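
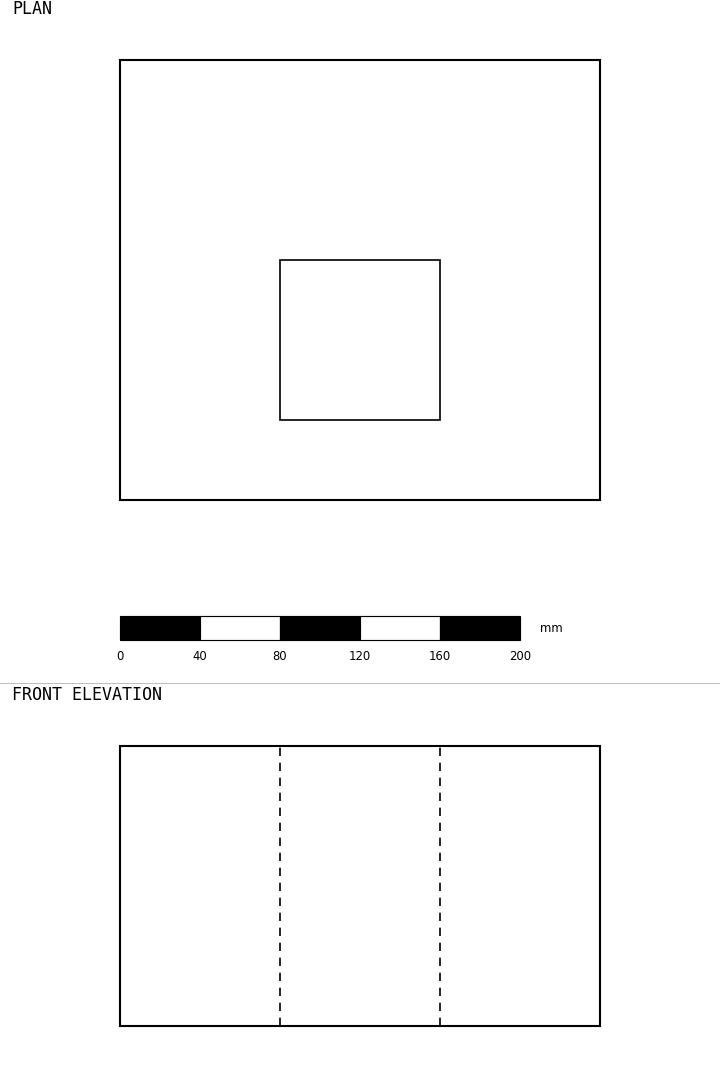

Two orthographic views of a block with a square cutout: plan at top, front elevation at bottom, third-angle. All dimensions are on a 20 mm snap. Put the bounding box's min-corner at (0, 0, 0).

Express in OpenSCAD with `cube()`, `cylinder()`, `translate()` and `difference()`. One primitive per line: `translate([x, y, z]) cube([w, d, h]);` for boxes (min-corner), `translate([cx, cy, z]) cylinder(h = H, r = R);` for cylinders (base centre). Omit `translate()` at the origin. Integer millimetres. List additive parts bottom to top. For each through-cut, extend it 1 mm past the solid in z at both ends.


difference() {
  cube([240, 220, 140]);
  translate([80, 40, -1]) cube([80, 80, 142]);
}


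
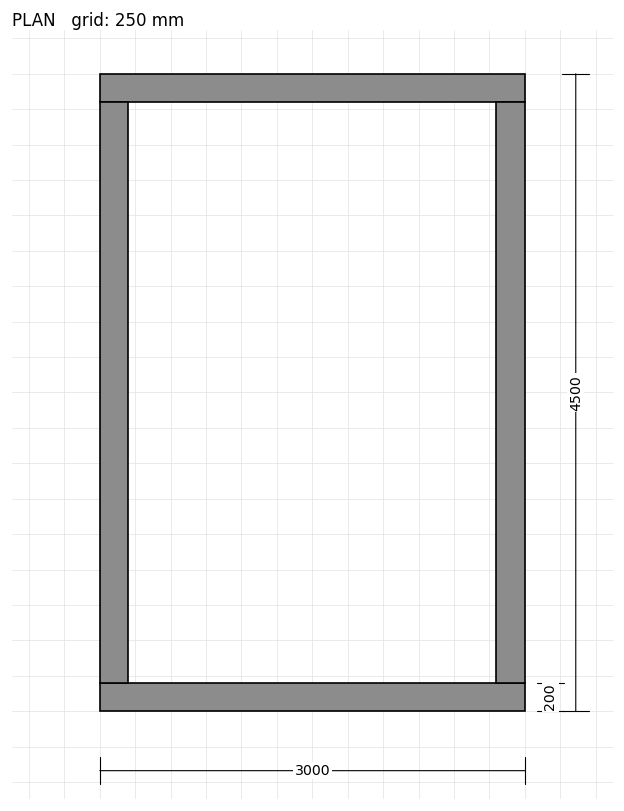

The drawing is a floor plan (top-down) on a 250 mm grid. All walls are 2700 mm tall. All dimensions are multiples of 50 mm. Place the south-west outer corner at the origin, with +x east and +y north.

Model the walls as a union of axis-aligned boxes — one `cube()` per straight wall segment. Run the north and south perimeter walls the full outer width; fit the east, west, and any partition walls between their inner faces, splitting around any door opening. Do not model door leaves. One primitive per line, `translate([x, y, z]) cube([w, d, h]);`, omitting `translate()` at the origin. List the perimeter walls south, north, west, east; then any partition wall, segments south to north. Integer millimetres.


cube([3000, 200, 2700]);
translate([0, 4300, 0]) cube([3000, 200, 2700]);
translate([0, 200, 0]) cube([200, 4100, 2700]);
translate([2800, 200, 0]) cube([200, 4100, 2700]);


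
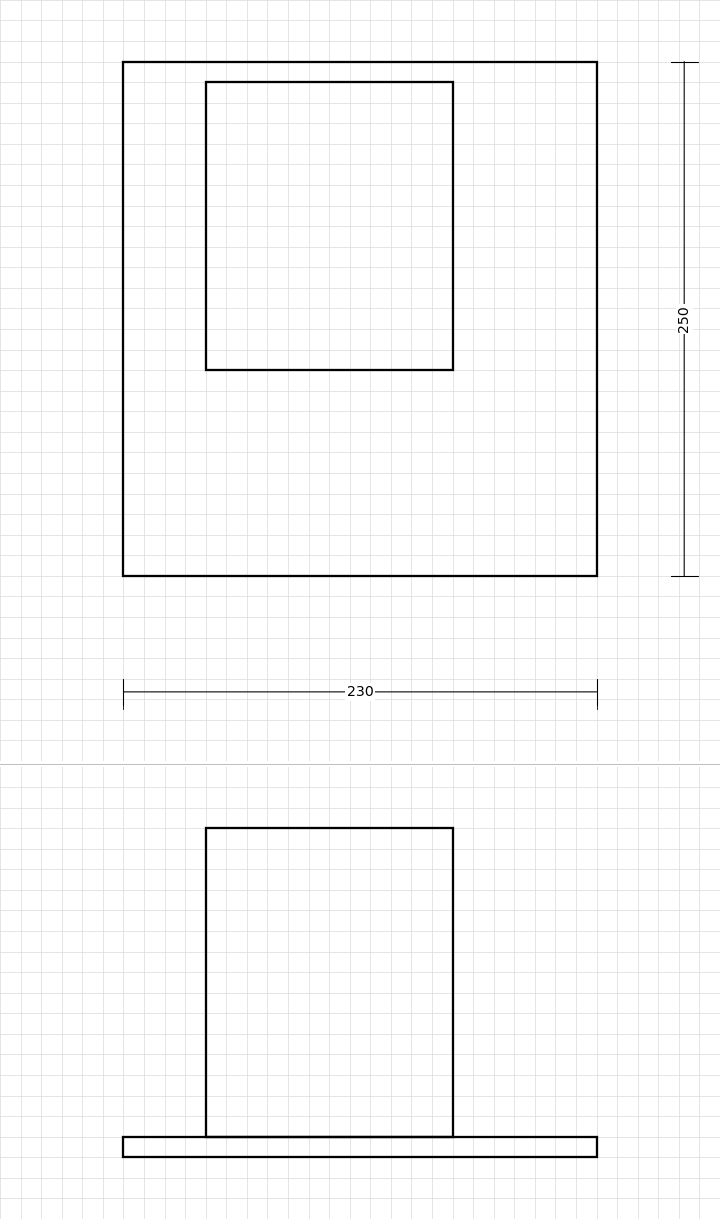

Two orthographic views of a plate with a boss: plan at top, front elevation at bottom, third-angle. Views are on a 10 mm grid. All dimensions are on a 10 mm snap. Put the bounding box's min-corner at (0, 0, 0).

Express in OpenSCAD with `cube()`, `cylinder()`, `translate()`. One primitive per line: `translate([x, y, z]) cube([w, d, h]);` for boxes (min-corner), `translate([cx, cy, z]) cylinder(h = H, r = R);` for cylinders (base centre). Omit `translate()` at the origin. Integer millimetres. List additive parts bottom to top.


cube([230, 250, 10]);
translate([40, 100, 10]) cube([120, 140, 150]);


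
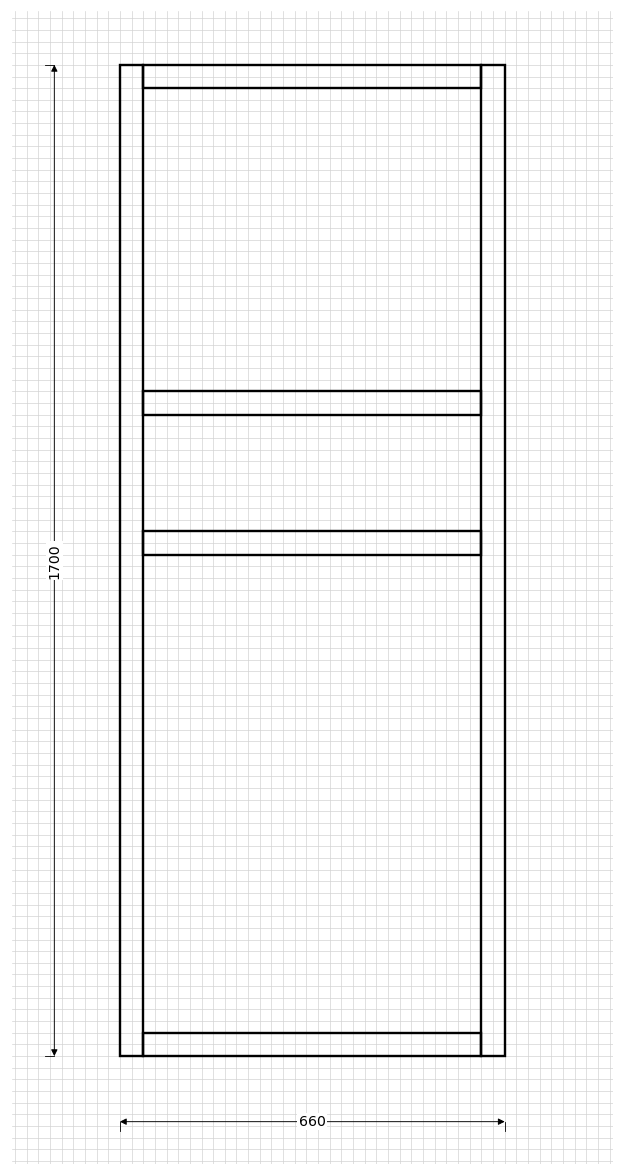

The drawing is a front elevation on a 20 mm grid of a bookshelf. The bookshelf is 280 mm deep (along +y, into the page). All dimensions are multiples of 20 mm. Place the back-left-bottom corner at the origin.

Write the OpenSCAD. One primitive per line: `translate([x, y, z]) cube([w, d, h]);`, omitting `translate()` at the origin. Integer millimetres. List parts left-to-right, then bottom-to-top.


cube([40, 280, 1700]);
translate([40, 0, 0]) cube([580, 280, 40]);
translate([40, 0, 860]) cube([580, 280, 40]);
translate([40, 0, 1100]) cube([580, 280, 40]);
translate([40, 0, 1660]) cube([580, 280, 40]);
translate([620, 0, 0]) cube([40, 280, 1700]);


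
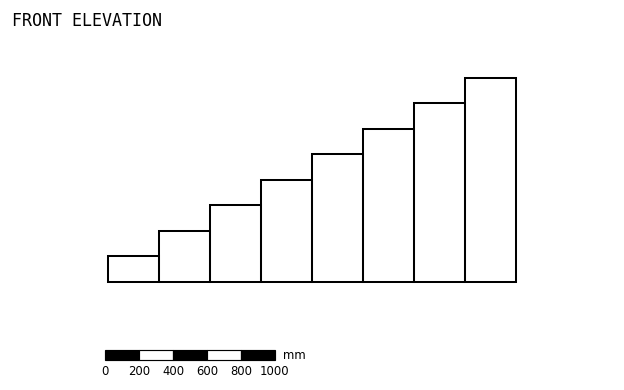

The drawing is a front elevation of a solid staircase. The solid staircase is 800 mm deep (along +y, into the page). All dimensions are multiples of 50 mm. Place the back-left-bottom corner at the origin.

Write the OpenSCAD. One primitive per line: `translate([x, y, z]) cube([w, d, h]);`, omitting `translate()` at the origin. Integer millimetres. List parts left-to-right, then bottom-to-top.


cube([300, 800, 150]);
translate([300, 0, 0]) cube([300, 800, 300]);
translate([600, 0, 0]) cube([300, 800, 450]);
translate([900, 0, 0]) cube([300, 800, 600]);
translate([1200, 0, 0]) cube([300, 800, 750]);
translate([1500, 0, 0]) cube([300, 800, 900]);
translate([1800, 0, 0]) cube([300, 800, 1050]);
translate([2100, 0, 0]) cube([300, 800, 1200]);


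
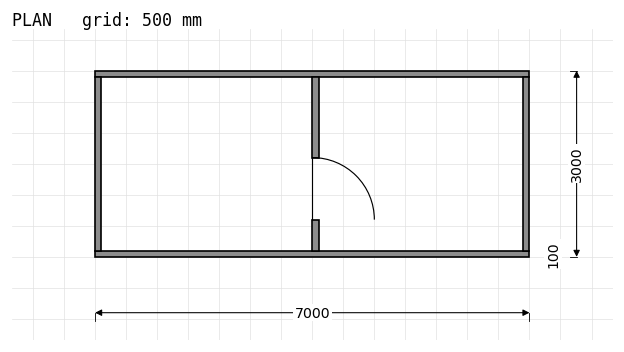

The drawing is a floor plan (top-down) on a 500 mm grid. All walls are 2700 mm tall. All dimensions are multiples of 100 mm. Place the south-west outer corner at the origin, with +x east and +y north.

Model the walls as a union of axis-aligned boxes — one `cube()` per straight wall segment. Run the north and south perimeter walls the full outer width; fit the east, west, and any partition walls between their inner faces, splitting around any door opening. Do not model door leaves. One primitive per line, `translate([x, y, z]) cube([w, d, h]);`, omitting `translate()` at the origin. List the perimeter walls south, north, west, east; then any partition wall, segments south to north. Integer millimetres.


cube([7000, 100, 2700]);
translate([0, 2900, 0]) cube([7000, 100, 2700]);
translate([0, 100, 0]) cube([100, 2800, 2700]);
translate([6900, 100, 0]) cube([100, 2800, 2700]);
translate([3500, 100, 0]) cube([100, 500, 2700]);
translate([3500, 1600, 0]) cube([100, 1300, 2700]);


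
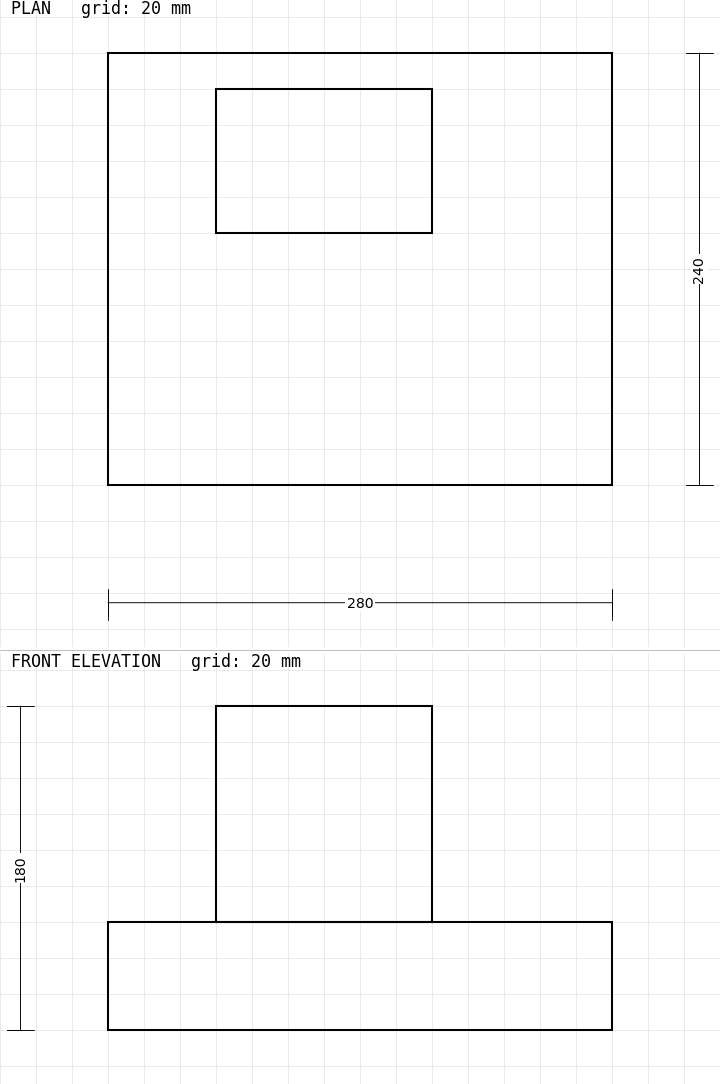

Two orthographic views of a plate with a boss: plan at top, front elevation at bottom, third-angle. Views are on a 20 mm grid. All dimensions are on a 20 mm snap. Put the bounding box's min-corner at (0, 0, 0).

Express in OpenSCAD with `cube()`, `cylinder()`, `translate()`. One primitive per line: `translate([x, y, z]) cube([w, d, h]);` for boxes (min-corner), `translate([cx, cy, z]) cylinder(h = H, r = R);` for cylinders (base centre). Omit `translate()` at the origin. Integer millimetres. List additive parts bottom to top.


cube([280, 240, 60]);
translate([60, 140, 60]) cube([120, 80, 120]);


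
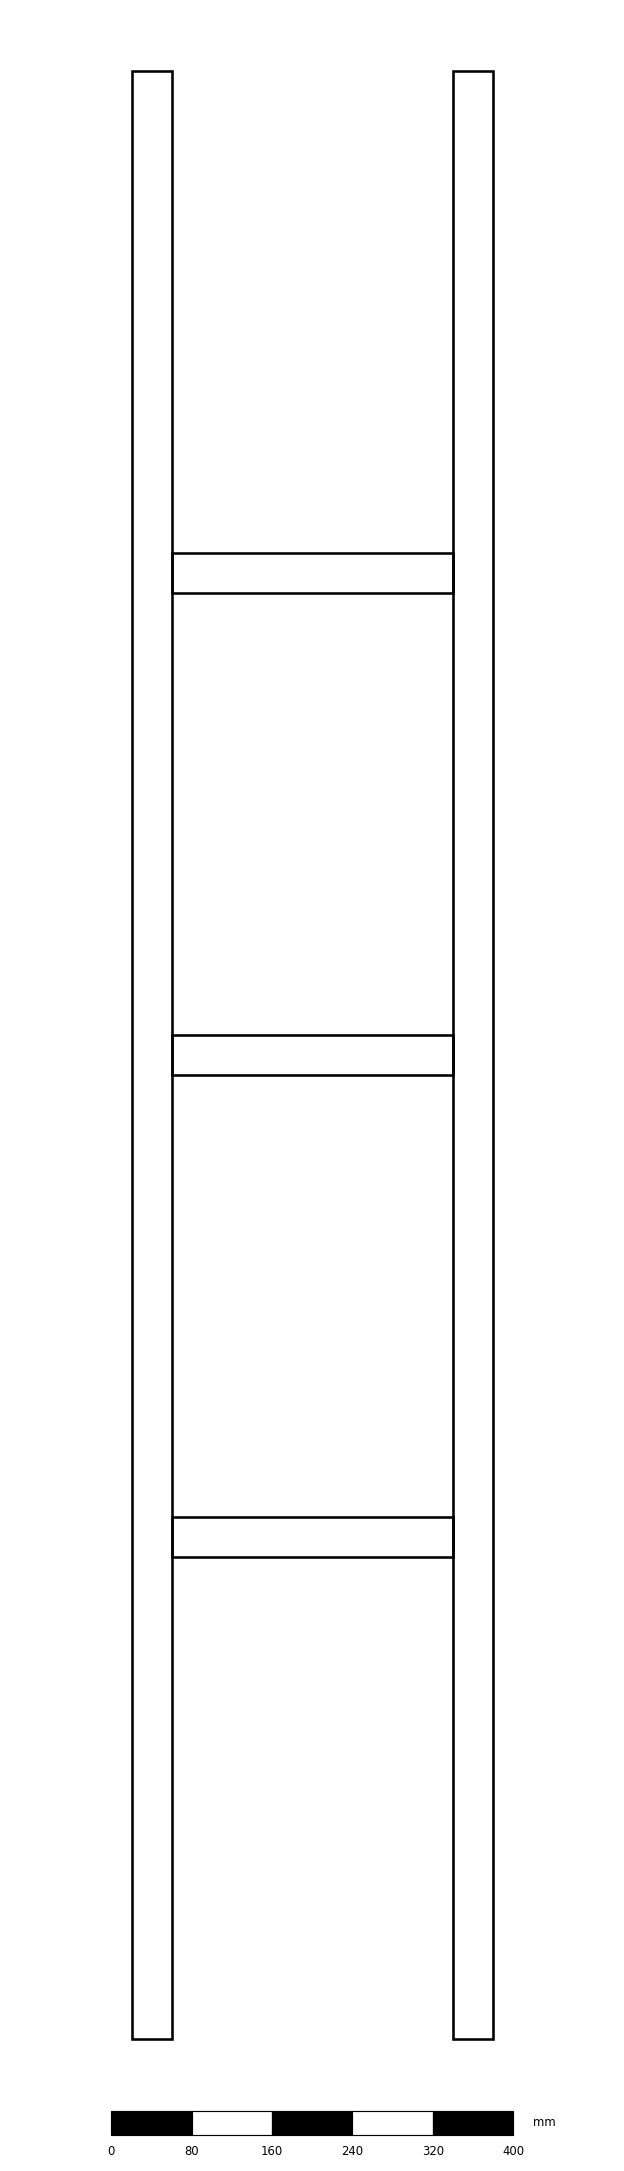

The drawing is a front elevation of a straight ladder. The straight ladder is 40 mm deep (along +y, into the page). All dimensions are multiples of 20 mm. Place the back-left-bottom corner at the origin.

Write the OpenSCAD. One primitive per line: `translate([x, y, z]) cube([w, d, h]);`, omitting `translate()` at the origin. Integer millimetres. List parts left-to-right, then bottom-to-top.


cube([40, 40, 1960]);
translate([40, 0, 480]) cube([280, 40, 40]);
translate([40, 0, 960]) cube([280, 40, 40]);
translate([40, 0, 1440]) cube([280, 40, 40]);
translate([320, 0, 0]) cube([40, 40, 1960]);


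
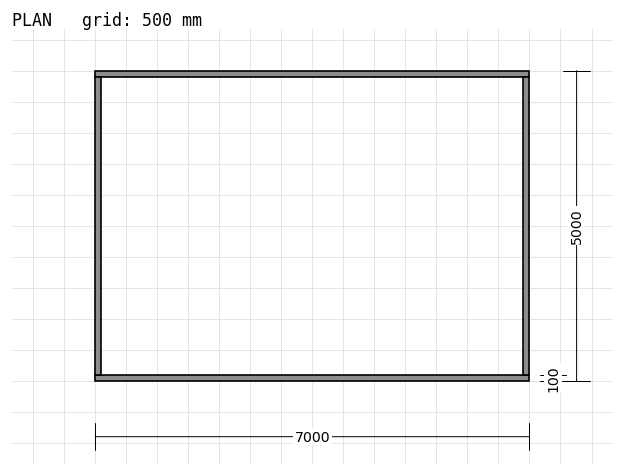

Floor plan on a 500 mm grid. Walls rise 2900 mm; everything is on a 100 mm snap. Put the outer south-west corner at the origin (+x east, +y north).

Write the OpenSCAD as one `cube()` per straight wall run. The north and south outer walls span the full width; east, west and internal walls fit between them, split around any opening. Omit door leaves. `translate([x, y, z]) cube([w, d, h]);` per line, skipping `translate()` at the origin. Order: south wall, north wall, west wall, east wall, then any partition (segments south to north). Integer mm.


cube([7000, 100, 2900]);
translate([0, 4900, 0]) cube([7000, 100, 2900]);
translate([0, 100, 0]) cube([100, 4800, 2900]);
translate([6900, 100, 0]) cube([100, 4800, 2900]);


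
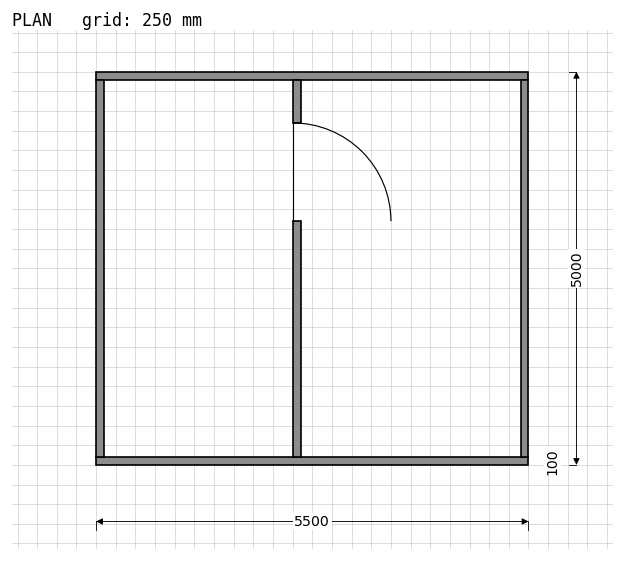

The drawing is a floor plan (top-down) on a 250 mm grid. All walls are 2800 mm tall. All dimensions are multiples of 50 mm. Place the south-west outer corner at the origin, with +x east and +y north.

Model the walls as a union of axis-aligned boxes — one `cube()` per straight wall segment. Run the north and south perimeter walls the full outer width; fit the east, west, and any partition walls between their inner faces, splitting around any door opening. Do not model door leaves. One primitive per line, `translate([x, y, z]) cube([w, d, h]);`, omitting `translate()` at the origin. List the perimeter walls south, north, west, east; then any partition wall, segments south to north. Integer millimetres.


cube([5500, 100, 2800]);
translate([0, 4900, 0]) cube([5500, 100, 2800]);
translate([0, 100, 0]) cube([100, 4800, 2800]);
translate([5400, 100, 0]) cube([100, 4800, 2800]);
translate([2500, 100, 0]) cube([100, 3000, 2800]);
translate([2500, 4350, 0]) cube([100, 550, 2800]);


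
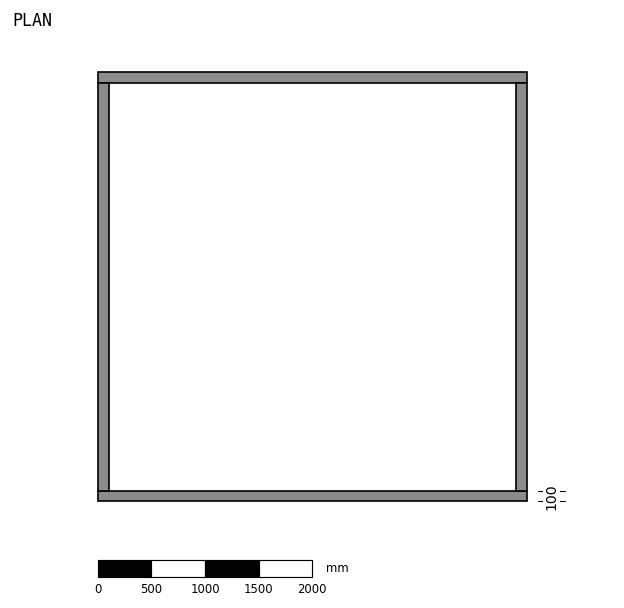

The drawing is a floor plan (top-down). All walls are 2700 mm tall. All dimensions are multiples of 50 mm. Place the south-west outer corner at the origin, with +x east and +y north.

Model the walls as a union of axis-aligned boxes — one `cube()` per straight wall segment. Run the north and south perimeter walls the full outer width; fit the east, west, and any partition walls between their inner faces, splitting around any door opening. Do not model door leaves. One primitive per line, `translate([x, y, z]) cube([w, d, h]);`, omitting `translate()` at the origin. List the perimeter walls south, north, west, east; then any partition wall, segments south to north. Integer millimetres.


cube([4000, 100, 2700]);
translate([0, 3900, 0]) cube([4000, 100, 2700]);
translate([0, 100, 0]) cube([100, 3800, 2700]);
translate([3900, 100, 0]) cube([100, 3800, 2700]);


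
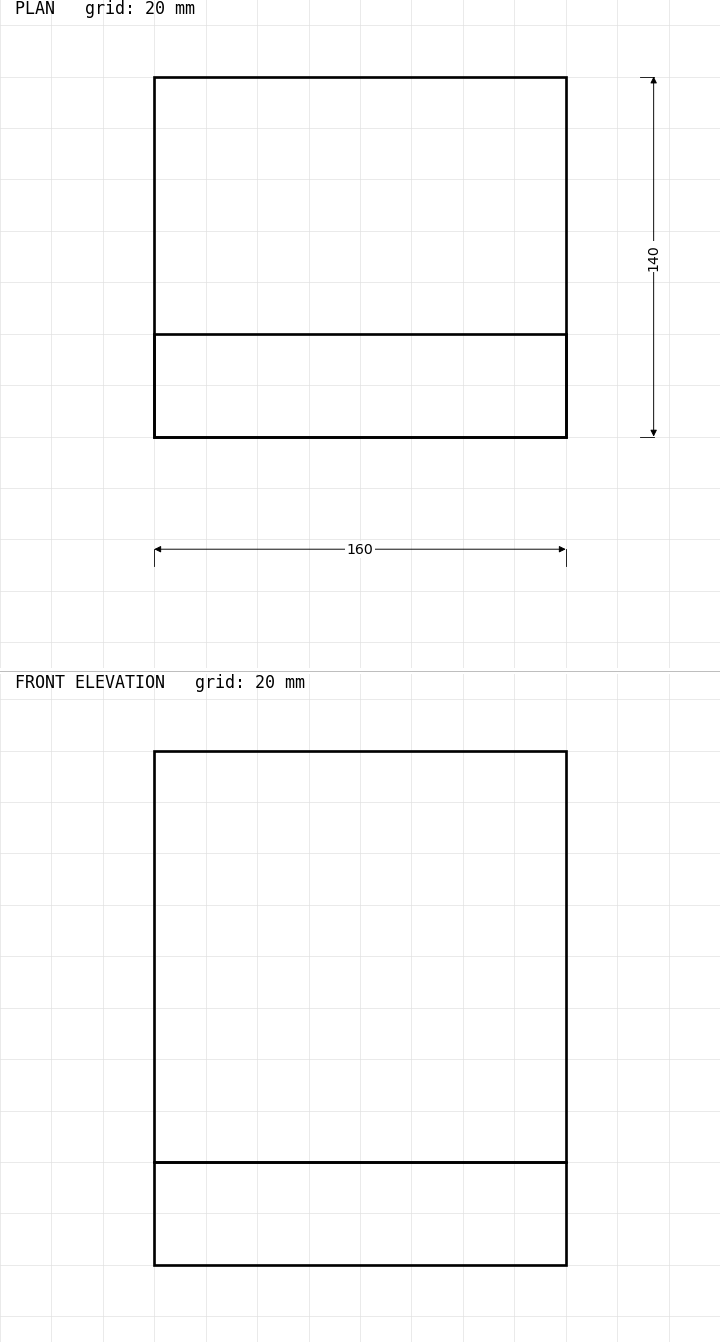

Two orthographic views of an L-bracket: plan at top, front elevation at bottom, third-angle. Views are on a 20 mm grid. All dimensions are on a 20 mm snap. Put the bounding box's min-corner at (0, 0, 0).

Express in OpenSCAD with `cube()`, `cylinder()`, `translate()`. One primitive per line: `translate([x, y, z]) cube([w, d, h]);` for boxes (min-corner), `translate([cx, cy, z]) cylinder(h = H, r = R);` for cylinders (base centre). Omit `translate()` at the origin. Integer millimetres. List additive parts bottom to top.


cube([160, 140, 40]);
translate([0, 0, 40]) cube([160, 40, 160]);


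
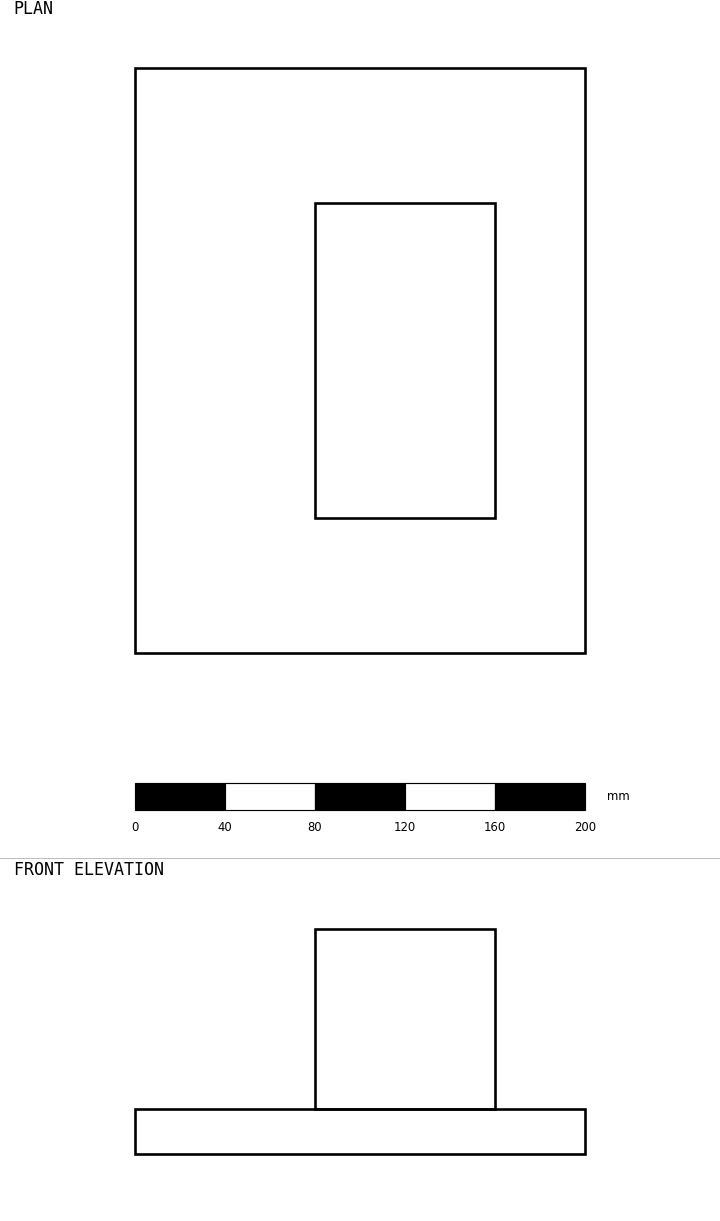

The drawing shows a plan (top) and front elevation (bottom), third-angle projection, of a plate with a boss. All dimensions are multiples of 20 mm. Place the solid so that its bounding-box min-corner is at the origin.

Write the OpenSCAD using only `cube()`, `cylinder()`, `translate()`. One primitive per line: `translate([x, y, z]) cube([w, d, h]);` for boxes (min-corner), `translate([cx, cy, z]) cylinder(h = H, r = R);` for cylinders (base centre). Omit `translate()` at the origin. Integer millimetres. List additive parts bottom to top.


cube([200, 260, 20]);
translate([80, 60, 20]) cube([80, 140, 80]);


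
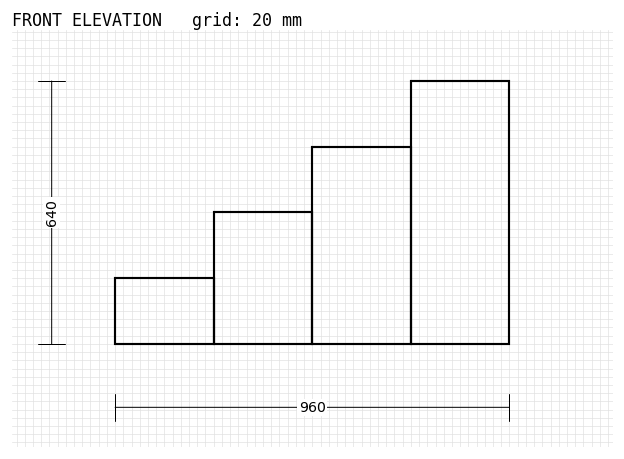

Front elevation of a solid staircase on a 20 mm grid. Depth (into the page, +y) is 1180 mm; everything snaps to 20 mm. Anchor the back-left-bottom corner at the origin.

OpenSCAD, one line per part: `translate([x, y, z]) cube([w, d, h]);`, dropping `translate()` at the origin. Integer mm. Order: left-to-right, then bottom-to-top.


cube([240, 1180, 160]);
translate([240, 0, 0]) cube([240, 1180, 320]);
translate([480, 0, 0]) cube([240, 1180, 480]);
translate([720, 0, 0]) cube([240, 1180, 640]);


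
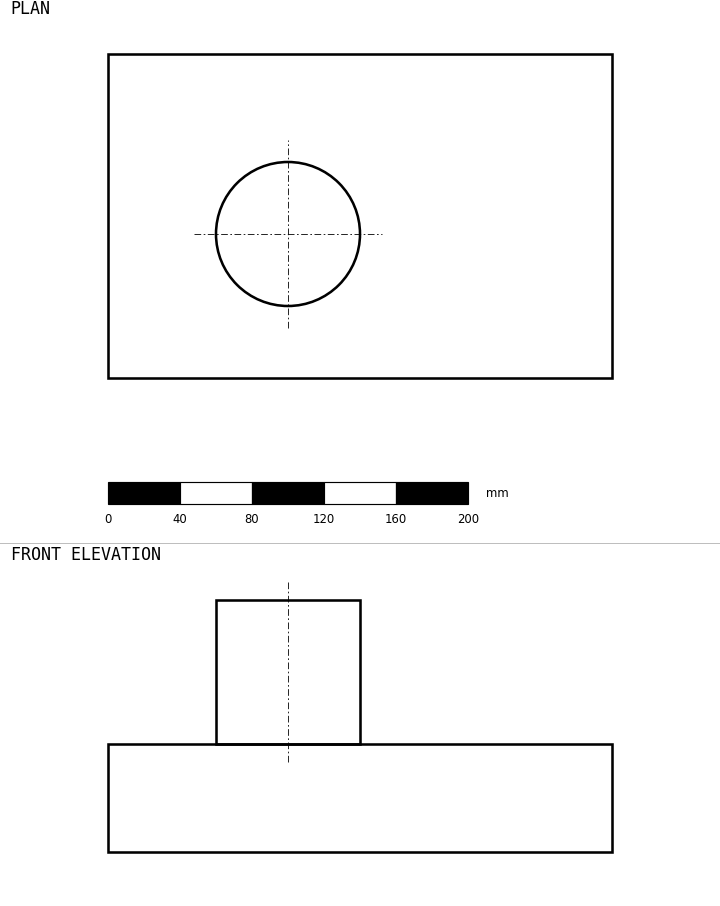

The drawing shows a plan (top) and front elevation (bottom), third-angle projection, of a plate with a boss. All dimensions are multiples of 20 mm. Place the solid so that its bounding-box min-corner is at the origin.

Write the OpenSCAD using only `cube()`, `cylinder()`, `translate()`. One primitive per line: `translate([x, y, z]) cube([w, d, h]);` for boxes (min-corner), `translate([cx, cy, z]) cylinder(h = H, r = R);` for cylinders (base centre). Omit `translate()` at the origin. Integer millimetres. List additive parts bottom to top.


cube([280, 180, 60]);
translate([100, 80, 60]) cylinder(h = 80, r = 40);


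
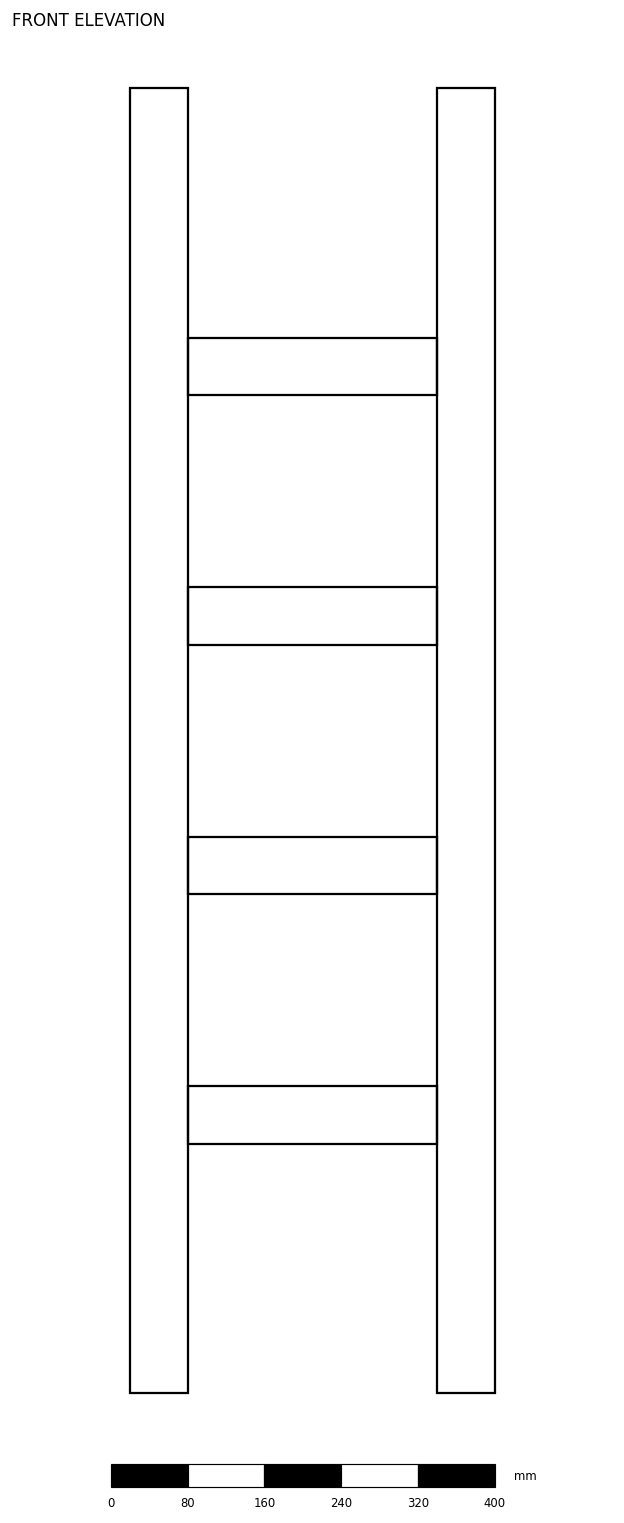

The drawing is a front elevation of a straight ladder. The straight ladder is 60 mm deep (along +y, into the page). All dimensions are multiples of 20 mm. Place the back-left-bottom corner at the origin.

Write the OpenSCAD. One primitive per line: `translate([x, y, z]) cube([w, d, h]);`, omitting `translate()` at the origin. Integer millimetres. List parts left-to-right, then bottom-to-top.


cube([60, 60, 1360]);
translate([60, 0, 260]) cube([260, 60, 60]);
translate([60, 0, 520]) cube([260, 60, 60]);
translate([60, 0, 780]) cube([260, 60, 60]);
translate([60, 0, 1040]) cube([260, 60, 60]);
translate([320, 0, 0]) cube([60, 60, 1360]);


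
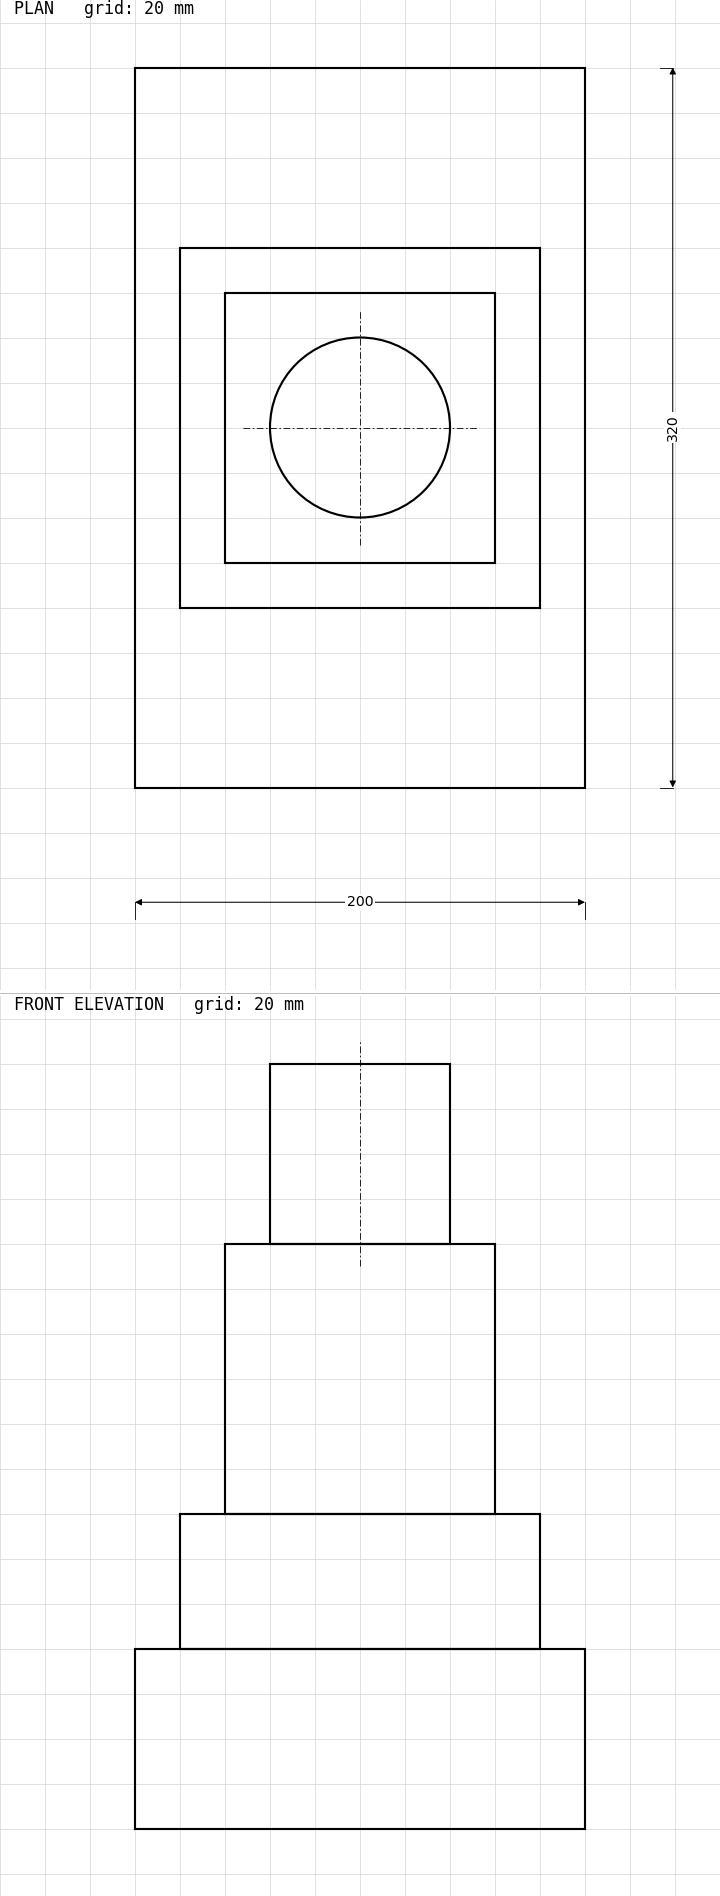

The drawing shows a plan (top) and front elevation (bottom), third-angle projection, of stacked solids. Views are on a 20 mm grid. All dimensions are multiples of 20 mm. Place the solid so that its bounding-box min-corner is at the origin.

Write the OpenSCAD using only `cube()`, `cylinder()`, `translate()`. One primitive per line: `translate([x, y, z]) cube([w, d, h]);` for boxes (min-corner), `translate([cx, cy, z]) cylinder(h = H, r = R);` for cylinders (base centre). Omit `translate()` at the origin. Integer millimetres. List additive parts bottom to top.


cube([200, 320, 80]);
translate([20, 80, 80]) cube([160, 160, 60]);
translate([40, 100, 140]) cube([120, 120, 120]);
translate([100, 160, 260]) cylinder(h = 80, r = 40);


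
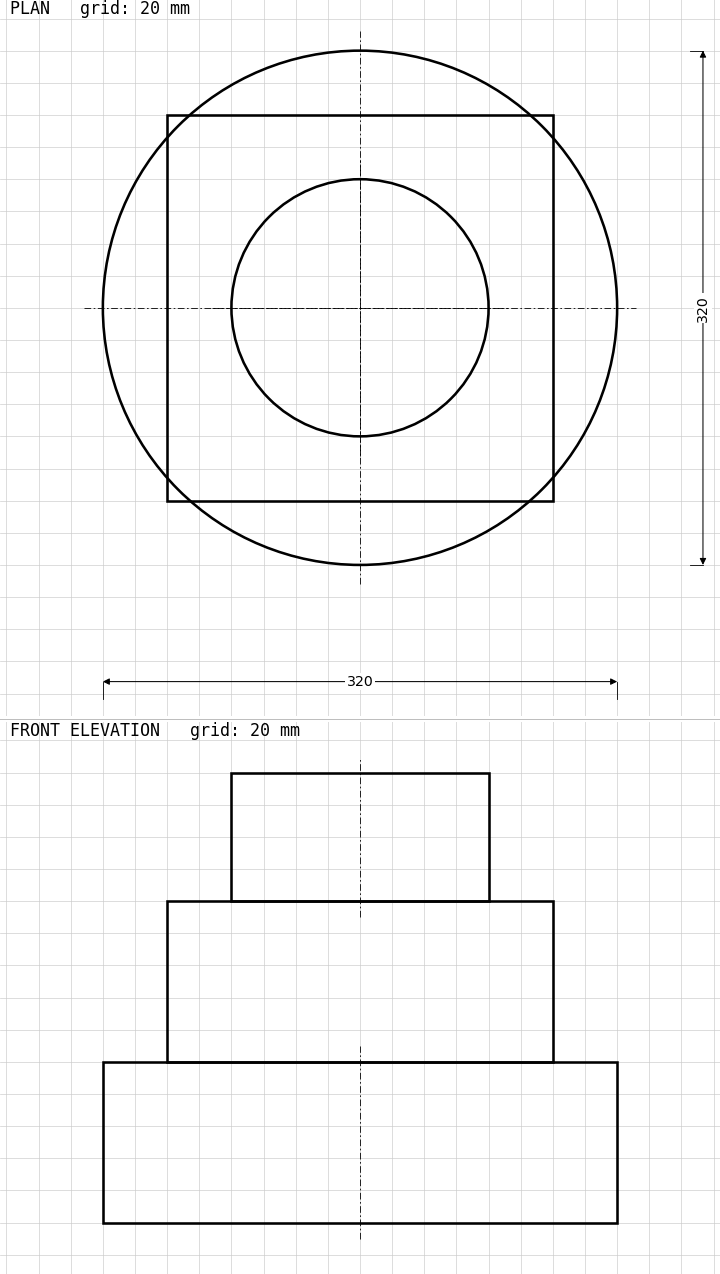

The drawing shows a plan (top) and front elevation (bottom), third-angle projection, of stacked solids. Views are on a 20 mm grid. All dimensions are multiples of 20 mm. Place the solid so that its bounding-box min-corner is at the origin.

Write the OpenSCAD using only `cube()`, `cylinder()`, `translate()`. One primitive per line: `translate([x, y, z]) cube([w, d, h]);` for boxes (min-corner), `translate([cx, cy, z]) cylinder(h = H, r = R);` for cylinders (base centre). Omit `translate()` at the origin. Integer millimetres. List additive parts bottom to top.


translate([160, 160, 0]) cylinder(h = 100, r = 160);
translate([40, 40, 100]) cube([240, 240, 100]);
translate([160, 160, 200]) cylinder(h = 80, r = 80);


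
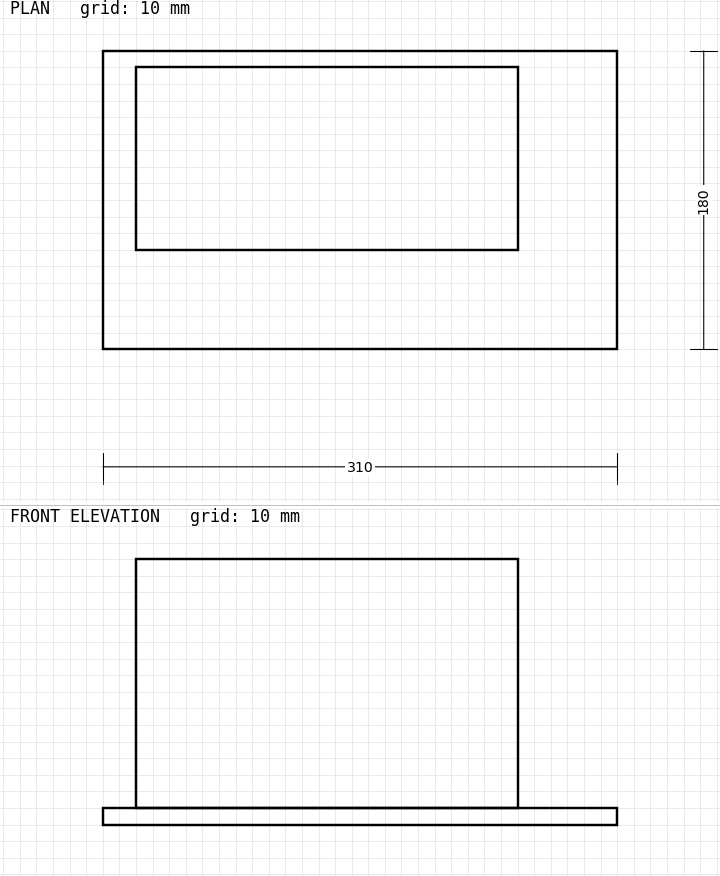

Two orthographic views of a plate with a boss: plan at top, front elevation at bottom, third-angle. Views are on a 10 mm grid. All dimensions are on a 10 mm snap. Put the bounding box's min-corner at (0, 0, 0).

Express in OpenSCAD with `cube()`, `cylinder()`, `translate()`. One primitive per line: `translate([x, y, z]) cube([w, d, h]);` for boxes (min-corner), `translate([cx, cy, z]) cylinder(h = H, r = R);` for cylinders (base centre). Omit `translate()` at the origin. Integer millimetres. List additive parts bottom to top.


cube([310, 180, 10]);
translate([20, 60, 10]) cube([230, 110, 150]);


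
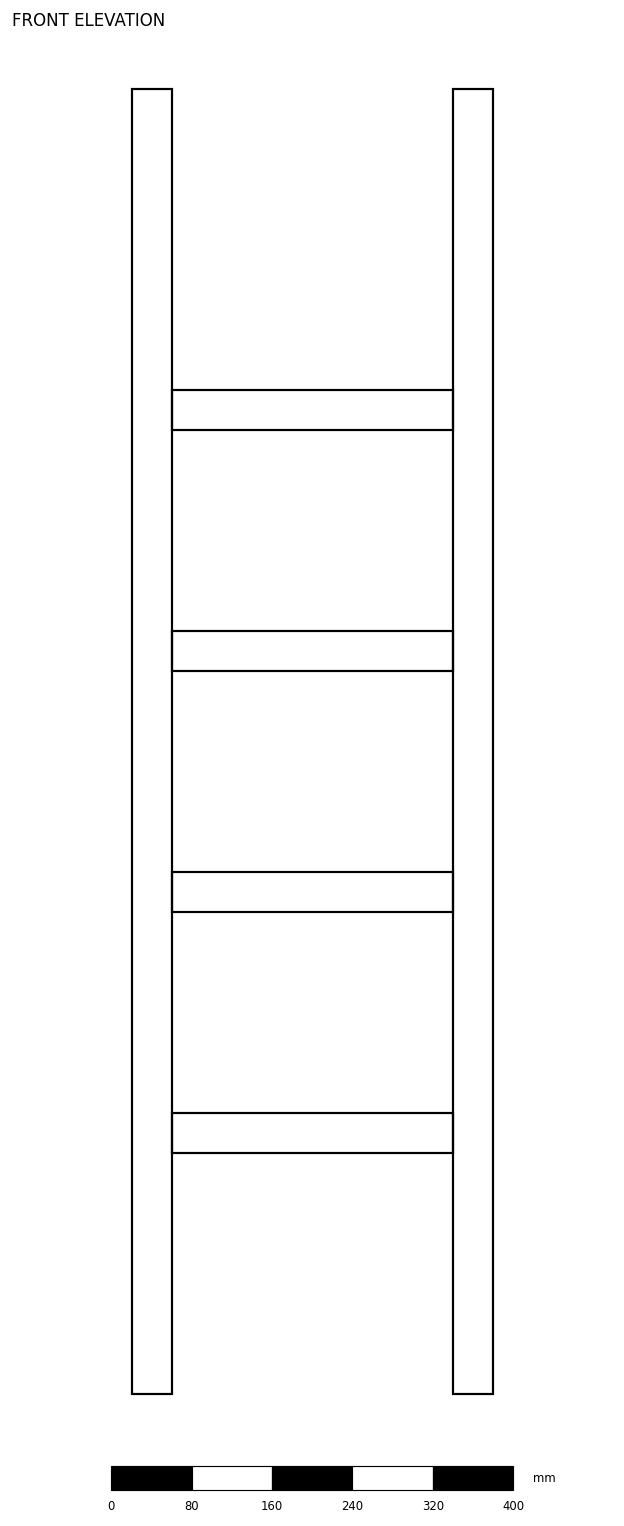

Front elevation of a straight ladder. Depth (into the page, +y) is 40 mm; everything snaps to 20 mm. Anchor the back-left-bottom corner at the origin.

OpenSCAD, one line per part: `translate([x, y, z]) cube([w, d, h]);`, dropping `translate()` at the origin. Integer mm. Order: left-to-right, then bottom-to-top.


cube([40, 40, 1300]);
translate([40, 0, 240]) cube([280, 40, 40]);
translate([40, 0, 480]) cube([280, 40, 40]);
translate([40, 0, 720]) cube([280, 40, 40]);
translate([40, 0, 960]) cube([280, 40, 40]);
translate([320, 0, 0]) cube([40, 40, 1300]);


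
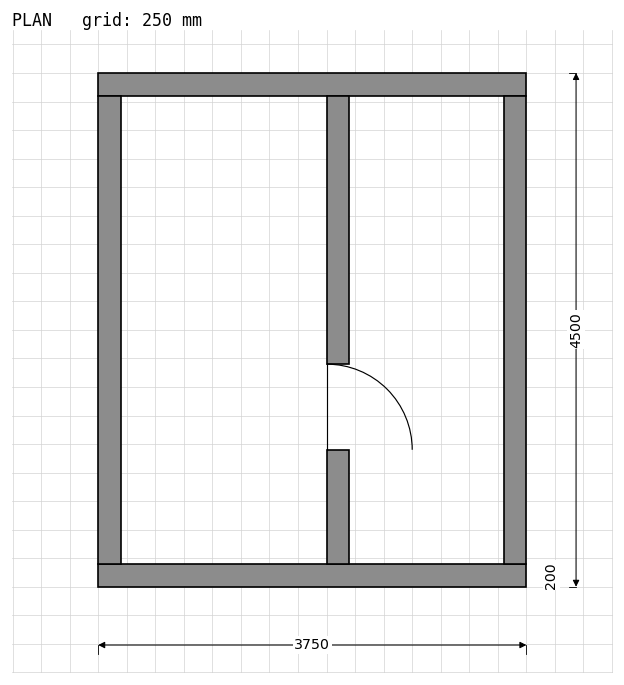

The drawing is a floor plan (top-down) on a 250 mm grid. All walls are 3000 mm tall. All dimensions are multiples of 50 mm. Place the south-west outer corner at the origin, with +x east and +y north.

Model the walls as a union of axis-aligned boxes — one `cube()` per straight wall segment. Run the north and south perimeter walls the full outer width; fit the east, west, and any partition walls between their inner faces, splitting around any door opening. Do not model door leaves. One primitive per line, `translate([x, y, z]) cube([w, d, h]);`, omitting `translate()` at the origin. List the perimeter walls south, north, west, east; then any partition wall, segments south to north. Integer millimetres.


cube([3750, 200, 3000]);
translate([0, 4300, 0]) cube([3750, 200, 3000]);
translate([0, 200, 0]) cube([200, 4100, 3000]);
translate([3550, 200, 0]) cube([200, 4100, 3000]);
translate([2000, 200, 0]) cube([200, 1000, 3000]);
translate([2000, 1950, 0]) cube([200, 2350, 3000]);


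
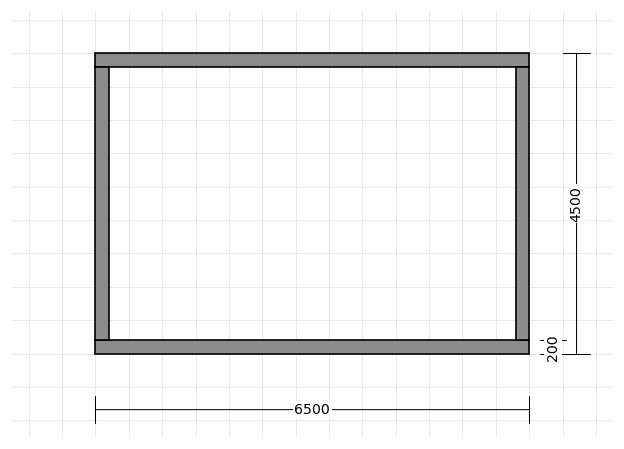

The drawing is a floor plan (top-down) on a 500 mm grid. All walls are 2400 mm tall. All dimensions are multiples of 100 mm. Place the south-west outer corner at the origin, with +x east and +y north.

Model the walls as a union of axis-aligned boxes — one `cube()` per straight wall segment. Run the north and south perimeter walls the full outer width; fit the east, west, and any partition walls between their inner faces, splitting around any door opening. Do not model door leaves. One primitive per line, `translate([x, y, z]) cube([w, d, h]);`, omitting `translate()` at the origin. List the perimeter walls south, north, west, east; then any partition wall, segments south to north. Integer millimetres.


cube([6500, 200, 2400]);
translate([0, 4300, 0]) cube([6500, 200, 2400]);
translate([0, 200, 0]) cube([200, 4100, 2400]);
translate([6300, 200, 0]) cube([200, 4100, 2400]);


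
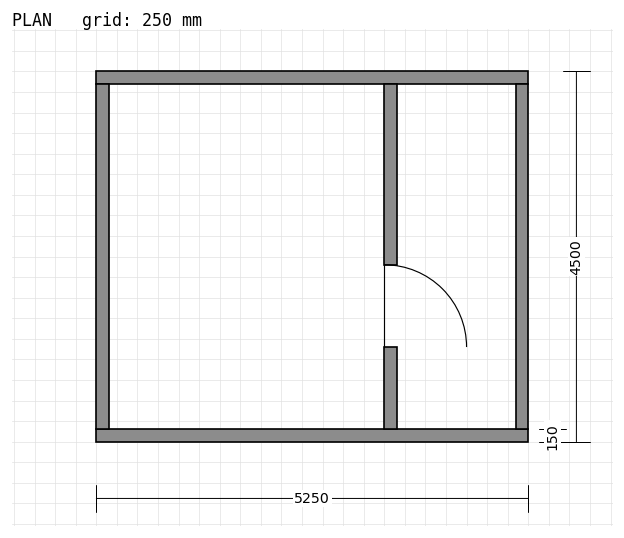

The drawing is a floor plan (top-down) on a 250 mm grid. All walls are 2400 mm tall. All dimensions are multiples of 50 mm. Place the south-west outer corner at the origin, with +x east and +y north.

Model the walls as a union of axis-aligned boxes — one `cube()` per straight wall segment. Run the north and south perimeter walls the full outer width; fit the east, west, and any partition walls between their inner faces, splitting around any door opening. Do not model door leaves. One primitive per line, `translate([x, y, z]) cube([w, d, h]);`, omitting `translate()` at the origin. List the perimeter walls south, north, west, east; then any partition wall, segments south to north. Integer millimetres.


cube([5250, 150, 2400]);
translate([0, 4350, 0]) cube([5250, 150, 2400]);
translate([0, 150, 0]) cube([150, 4200, 2400]);
translate([5100, 150, 0]) cube([150, 4200, 2400]);
translate([3500, 150, 0]) cube([150, 1000, 2400]);
translate([3500, 2150, 0]) cube([150, 2200, 2400]);


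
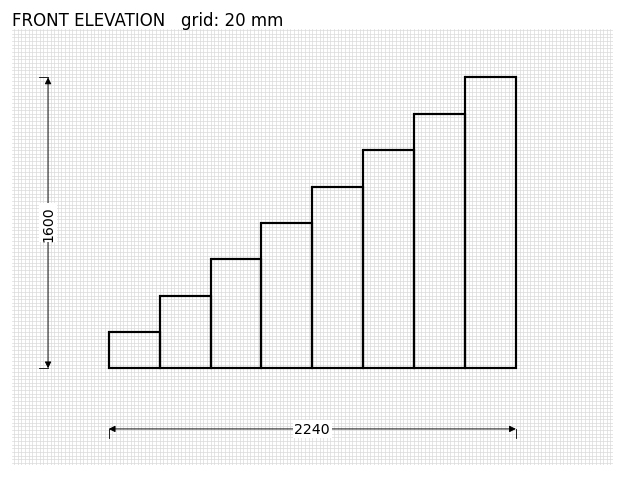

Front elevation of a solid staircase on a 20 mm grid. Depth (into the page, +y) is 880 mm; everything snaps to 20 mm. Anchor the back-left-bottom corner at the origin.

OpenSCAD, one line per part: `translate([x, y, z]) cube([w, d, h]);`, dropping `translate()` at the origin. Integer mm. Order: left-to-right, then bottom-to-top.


cube([280, 880, 200]);
translate([280, 0, 0]) cube([280, 880, 400]);
translate([560, 0, 0]) cube([280, 880, 600]);
translate([840, 0, 0]) cube([280, 880, 800]);
translate([1120, 0, 0]) cube([280, 880, 1000]);
translate([1400, 0, 0]) cube([280, 880, 1200]);
translate([1680, 0, 0]) cube([280, 880, 1400]);
translate([1960, 0, 0]) cube([280, 880, 1600]);


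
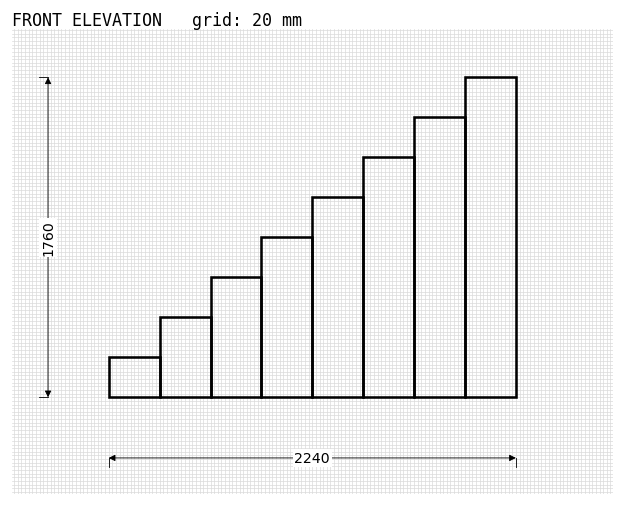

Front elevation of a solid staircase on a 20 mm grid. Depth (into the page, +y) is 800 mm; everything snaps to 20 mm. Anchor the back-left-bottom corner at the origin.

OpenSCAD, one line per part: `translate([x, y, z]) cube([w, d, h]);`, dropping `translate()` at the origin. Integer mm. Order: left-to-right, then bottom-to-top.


cube([280, 800, 220]);
translate([280, 0, 0]) cube([280, 800, 440]);
translate([560, 0, 0]) cube([280, 800, 660]);
translate([840, 0, 0]) cube([280, 800, 880]);
translate([1120, 0, 0]) cube([280, 800, 1100]);
translate([1400, 0, 0]) cube([280, 800, 1320]);
translate([1680, 0, 0]) cube([280, 800, 1540]);
translate([1960, 0, 0]) cube([280, 800, 1760]);


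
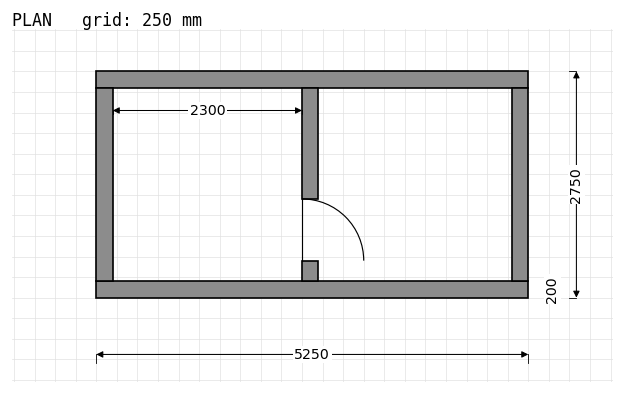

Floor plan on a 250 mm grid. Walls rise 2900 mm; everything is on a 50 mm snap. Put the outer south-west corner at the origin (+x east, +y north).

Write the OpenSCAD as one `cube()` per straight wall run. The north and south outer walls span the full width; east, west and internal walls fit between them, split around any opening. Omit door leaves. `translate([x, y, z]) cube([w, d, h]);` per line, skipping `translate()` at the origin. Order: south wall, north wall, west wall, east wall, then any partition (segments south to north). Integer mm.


cube([5250, 200, 2900]);
translate([0, 2550, 0]) cube([5250, 200, 2900]);
translate([0, 200, 0]) cube([200, 2350, 2900]);
translate([5050, 200, 0]) cube([200, 2350, 2900]);
translate([2500, 200, 0]) cube([200, 250, 2900]);
translate([2500, 1200, 0]) cube([200, 1350, 2900]);


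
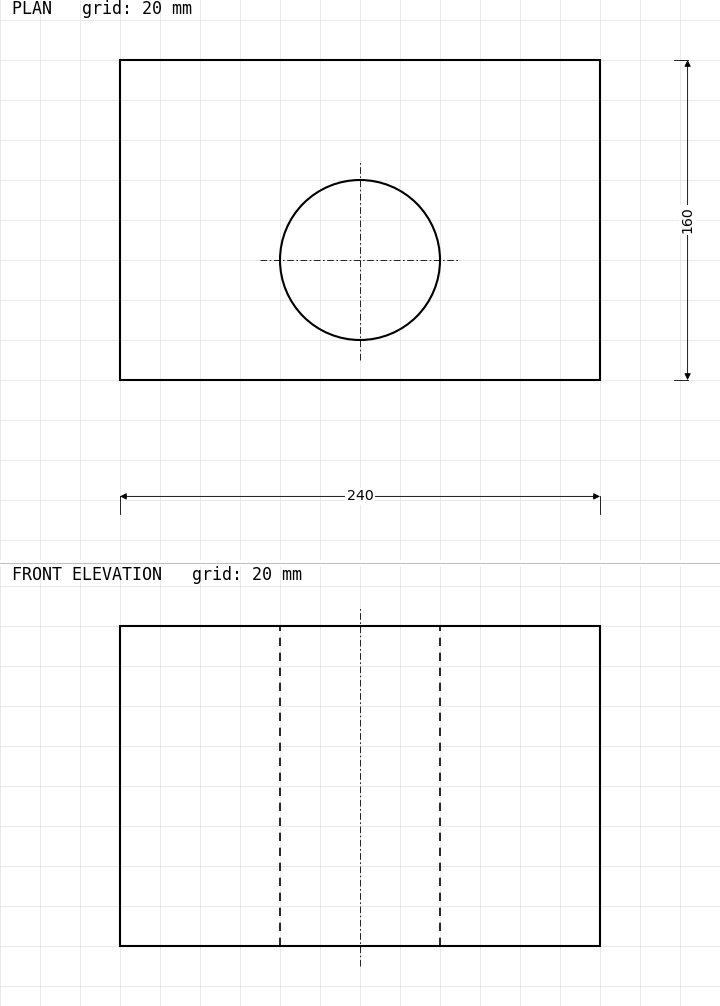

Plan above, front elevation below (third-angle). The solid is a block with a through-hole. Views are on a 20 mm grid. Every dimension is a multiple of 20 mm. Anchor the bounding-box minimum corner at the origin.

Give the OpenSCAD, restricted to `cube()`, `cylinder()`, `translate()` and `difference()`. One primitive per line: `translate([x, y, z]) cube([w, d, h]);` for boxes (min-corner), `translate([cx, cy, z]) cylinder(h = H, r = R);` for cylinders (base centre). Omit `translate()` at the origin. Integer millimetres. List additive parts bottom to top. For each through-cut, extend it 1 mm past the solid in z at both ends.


difference() {
  cube([240, 160, 160]);
  translate([120, 60, -1]) cylinder(h = 162, r = 40);
}


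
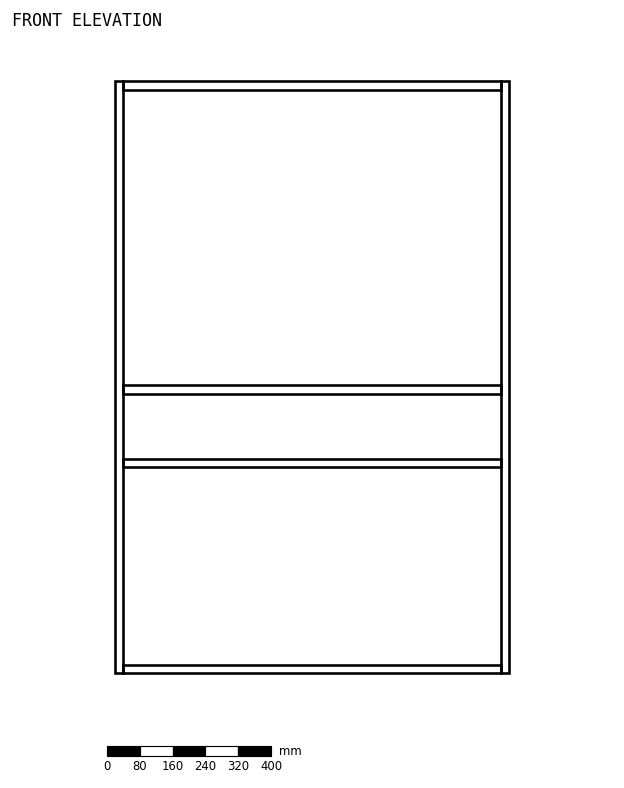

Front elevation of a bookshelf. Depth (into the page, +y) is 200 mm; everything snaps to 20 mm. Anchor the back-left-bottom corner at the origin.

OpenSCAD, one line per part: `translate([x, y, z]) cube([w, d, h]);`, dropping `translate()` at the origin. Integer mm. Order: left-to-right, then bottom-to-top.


cube([20, 200, 1440]);
translate([20, 0, 0]) cube([920, 200, 20]);
translate([20, 0, 500]) cube([920, 200, 20]);
translate([20, 0, 680]) cube([920, 200, 20]);
translate([20, 0, 1420]) cube([920, 200, 20]);
translate([940, 0, 0]) cube([20, 200, 1440]);


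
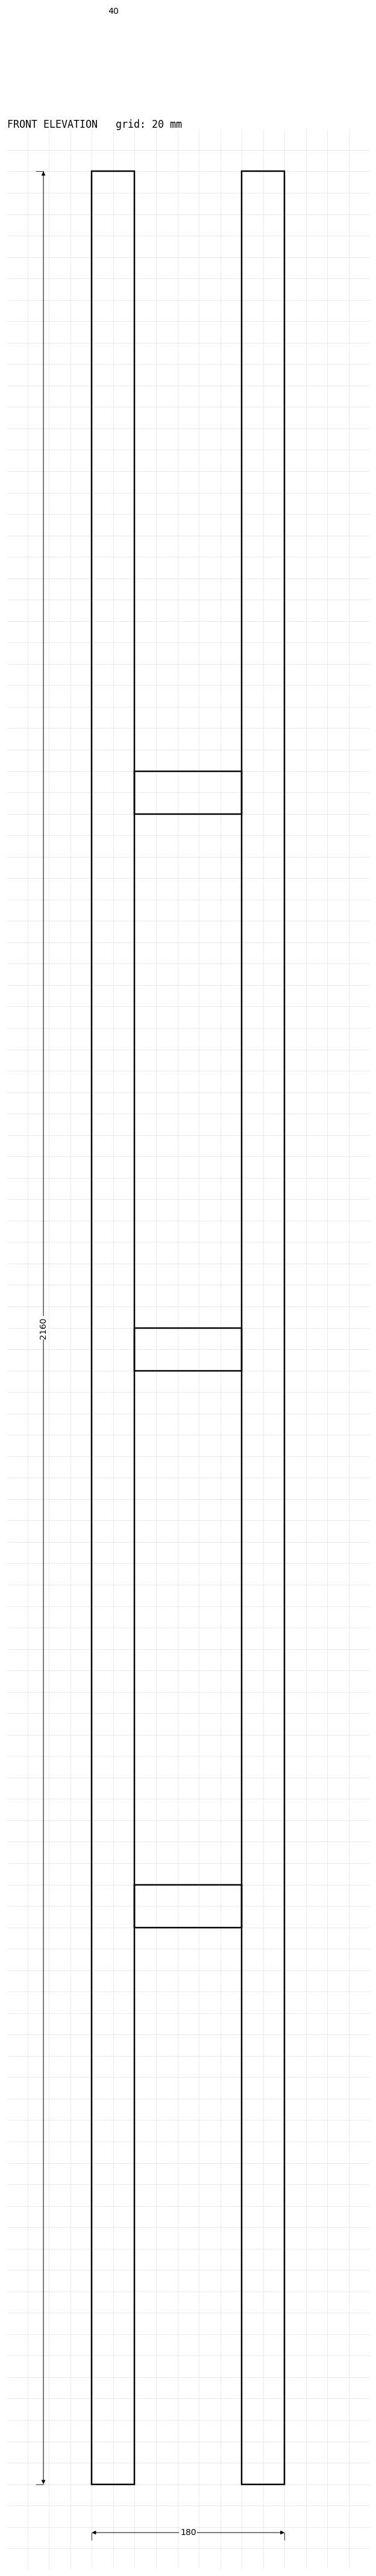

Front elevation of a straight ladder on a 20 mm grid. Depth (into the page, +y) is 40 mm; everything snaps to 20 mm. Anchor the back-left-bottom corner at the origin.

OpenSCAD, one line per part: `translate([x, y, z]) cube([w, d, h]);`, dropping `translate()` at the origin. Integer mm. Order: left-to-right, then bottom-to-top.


cube([40, 40, 2160]);
translate([40, 0, 520]) cube([100, 40, 40]);
translate([40, 0, 1040]) cube([100, 40, 40]);
translate([40, 0, 1560]) cube([100, 40, 40]);
translate([140, 0, 0]) cube([40, 40, 2160]);


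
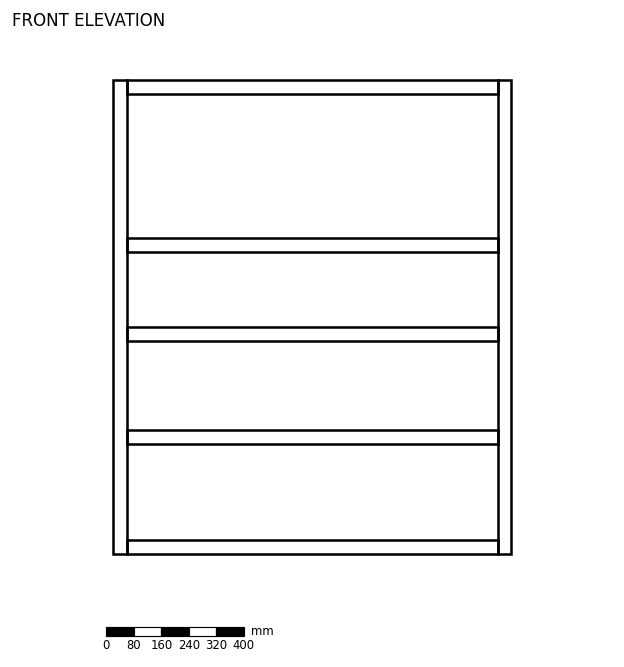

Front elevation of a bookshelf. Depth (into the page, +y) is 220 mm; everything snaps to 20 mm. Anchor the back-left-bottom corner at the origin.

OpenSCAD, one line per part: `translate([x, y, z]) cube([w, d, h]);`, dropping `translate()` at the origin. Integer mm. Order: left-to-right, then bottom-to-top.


cube([40, 220, 1380]);
translate([40, 0, 0]) cube([1080, 220, 40]);
translate([40, 0, 320]) cube([1080, 220, 40]);
translate([40, 0, 620]) cube([1080, 220, 40]);
translate([40, 0, 880]) cube([1080, 220, 40]);
translate([40, 0, 1340]) cube([1080, 220, 40]);
translate([1120, 0, 0]) cube([40, 220, 1380]);


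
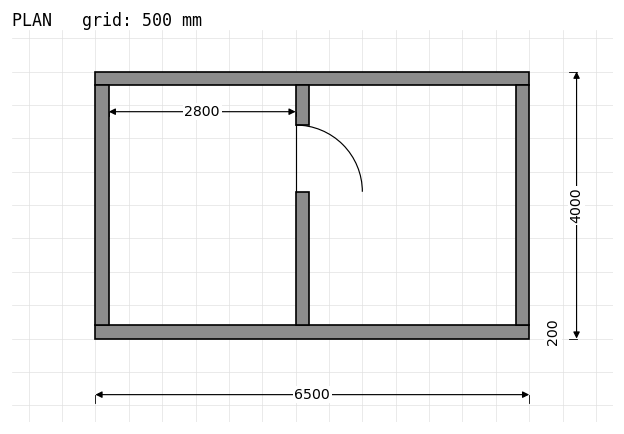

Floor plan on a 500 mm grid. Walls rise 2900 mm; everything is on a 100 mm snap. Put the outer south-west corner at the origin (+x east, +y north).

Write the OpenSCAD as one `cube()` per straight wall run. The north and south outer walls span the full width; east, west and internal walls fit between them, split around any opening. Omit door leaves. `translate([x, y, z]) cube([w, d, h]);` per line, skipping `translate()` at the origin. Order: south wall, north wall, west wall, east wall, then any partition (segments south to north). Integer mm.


cube([6500, 200, 2900]);
translate([0, 3800, 0]) cube([6500, 200, 2900]);
translate([0, 200, 0]) cube([200, 3600, 2900]);
translate([6300, 200, 0]) cube([200, 3600, 2900]);
translate([3000, 200, 0]) cube([200, 2000, 2900]);
translate([3000, 3200, 0]) cube([200, 600, 2900]);


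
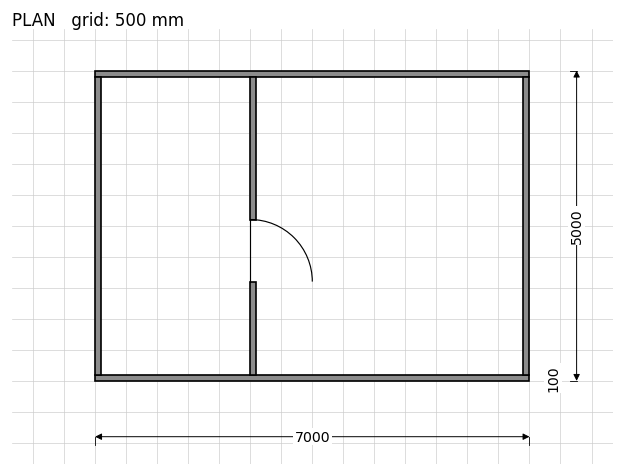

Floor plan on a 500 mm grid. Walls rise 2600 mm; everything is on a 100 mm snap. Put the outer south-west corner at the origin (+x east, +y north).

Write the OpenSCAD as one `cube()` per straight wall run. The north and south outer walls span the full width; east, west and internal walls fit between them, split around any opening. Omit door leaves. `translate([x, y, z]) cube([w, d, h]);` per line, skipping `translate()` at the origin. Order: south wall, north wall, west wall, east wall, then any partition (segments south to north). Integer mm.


cube([7000, 100, 2600]);
translate([0, 4900, 0]) cube([7000, 100, 2600]);
translate([0, 100, 0]) cube([100, 4800, 2600]);
translate([6900, 100, 0]) cube([100, 4800, 2600]);
translate([2500, 100, 0]) cube([100, 1500, 2600]);
translate([2500, 2600, 0]) cube([100, 2300, 2600]);


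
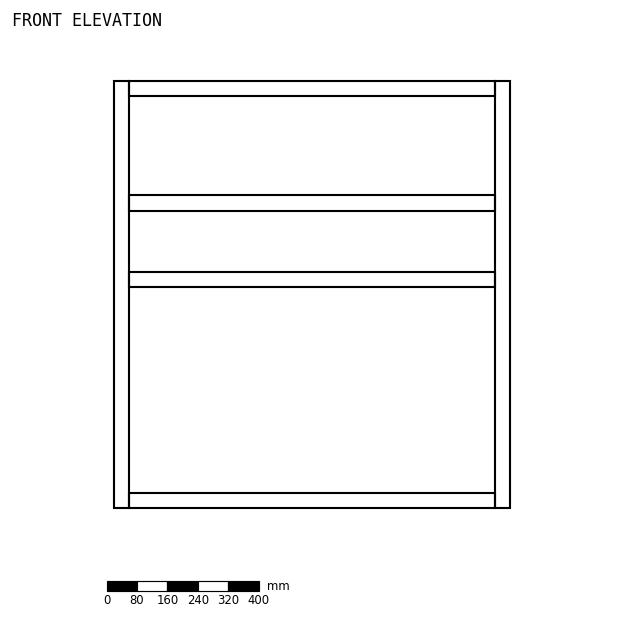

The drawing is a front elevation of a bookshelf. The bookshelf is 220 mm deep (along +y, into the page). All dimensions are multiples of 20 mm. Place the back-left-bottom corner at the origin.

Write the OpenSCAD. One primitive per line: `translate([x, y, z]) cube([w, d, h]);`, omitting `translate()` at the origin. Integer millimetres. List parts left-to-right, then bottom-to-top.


cube([40, 220, 1120]);
translate([40, 0, 0]) cube([960, 220, 40]);
translate([40, 0, 580]) cube([960, 220, 40]);
translate([40, 0, 780]) cube([960, 220, 40]);
translate([40, 0, 1080]) cube([960, 220, 40]);
translate([1000, 0, 0]) cube([40, 220, 1120]);


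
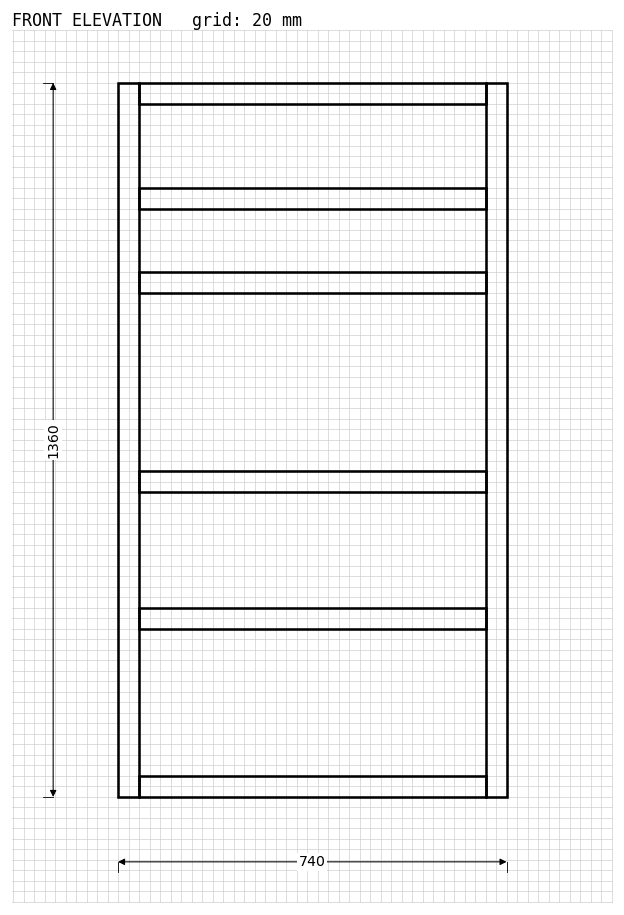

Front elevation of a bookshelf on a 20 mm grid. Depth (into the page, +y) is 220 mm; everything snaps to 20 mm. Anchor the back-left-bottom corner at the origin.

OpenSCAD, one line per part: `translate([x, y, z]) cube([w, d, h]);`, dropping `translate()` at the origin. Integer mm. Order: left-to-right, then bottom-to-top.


cube([40, 220, 1360]);
translate([40, 0, 0]) cube([660, 220, 40]);
translate([40, 0, 320]) cube([660, 220, 40]);
translate([40, 0, 580]) cube([660, 220, 40]);
translate([40, 0, 960]) cube([660, 220, 40]);
translate([40, 0, 1120]) cube([660, 220, 40]);
translate([40, 0, 1320]) cube([660, 220, 40]);
translate([700, 0, 0]) cube([40, 220, 1360]);


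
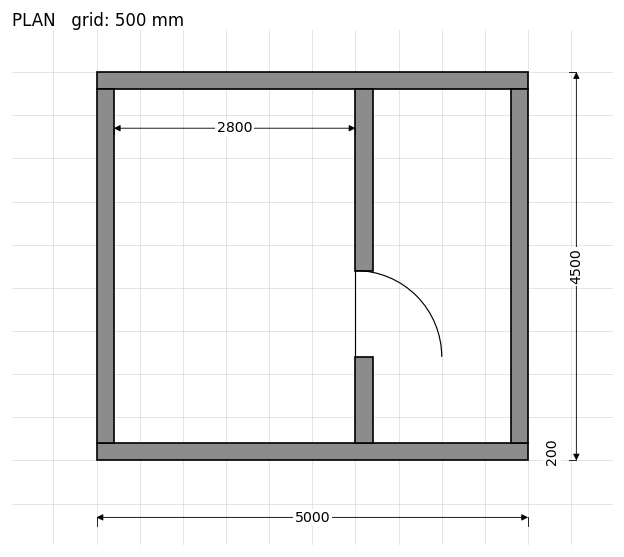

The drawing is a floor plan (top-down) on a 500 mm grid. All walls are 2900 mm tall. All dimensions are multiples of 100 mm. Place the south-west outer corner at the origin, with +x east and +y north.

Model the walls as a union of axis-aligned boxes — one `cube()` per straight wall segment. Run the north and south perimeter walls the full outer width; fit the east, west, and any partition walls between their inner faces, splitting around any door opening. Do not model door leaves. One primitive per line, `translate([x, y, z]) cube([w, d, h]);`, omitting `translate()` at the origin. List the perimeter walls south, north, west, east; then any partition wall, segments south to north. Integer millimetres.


cube([5000, 200, 2900]);
translate([0, 4300, 0]) cube([5000, 200, 2900]);
translate([0, 200, 0]) cube([200, 4100, 2900]);
translate([4800, 200, 0]) cube([200, 4100, 2900]);
translate([3000, 200, 0]) cube([200, 1000, 2900]);
translate([3000, 2200, 0]) cube([200, 2100, 2900]);


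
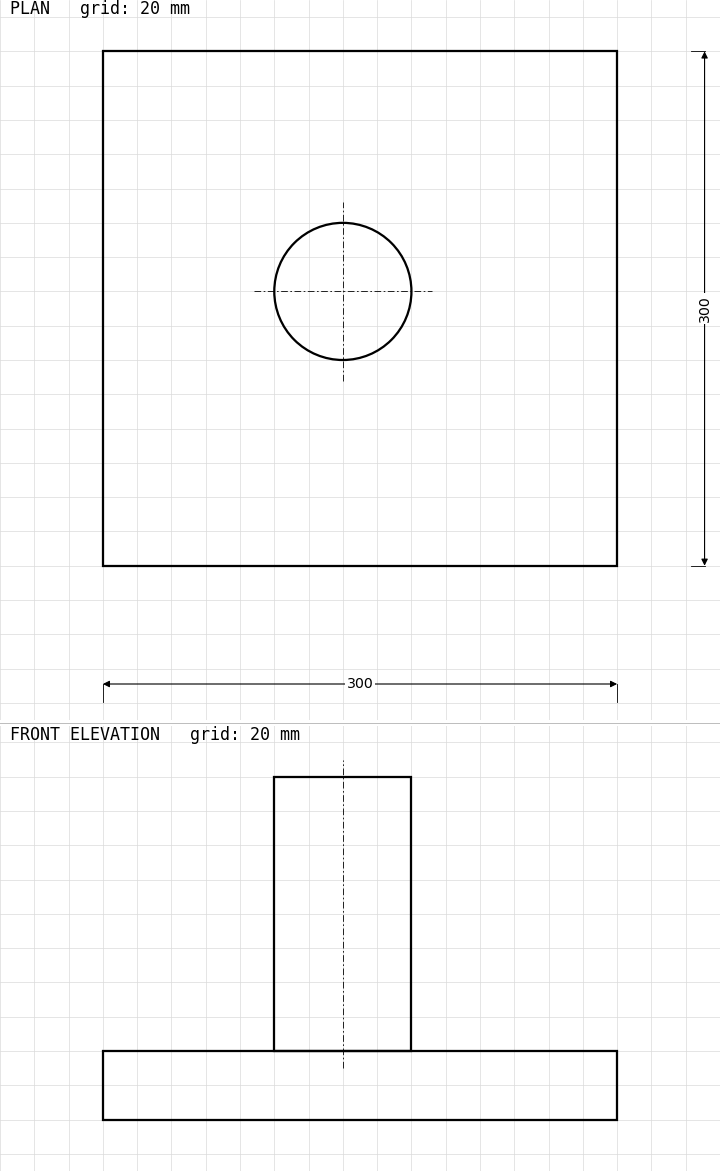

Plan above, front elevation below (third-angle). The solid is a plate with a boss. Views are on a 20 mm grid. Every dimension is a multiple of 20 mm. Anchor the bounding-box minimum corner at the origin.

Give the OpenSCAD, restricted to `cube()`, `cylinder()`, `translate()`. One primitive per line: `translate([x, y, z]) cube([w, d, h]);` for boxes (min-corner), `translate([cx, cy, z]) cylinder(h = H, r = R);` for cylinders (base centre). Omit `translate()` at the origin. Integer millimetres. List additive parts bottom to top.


cube([300, 300, 40]);
translate([140, 160, 40]) cylinder(h = 160, r = 40);
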